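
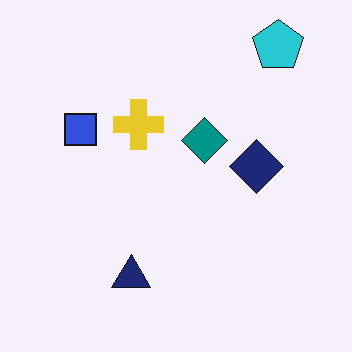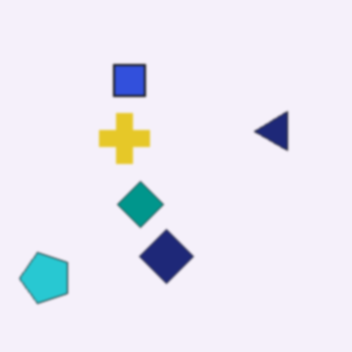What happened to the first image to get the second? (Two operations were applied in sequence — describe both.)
Given a subtle gaussian blur, then transposed (reflected across the top-left ↔ bottom-right diagonal).

Shape edges and outlines are uniformly softened across the whole image. Shapes have swapped their row and column positions — what was in the top-right is now in the bottom-left — a diagonal reflection.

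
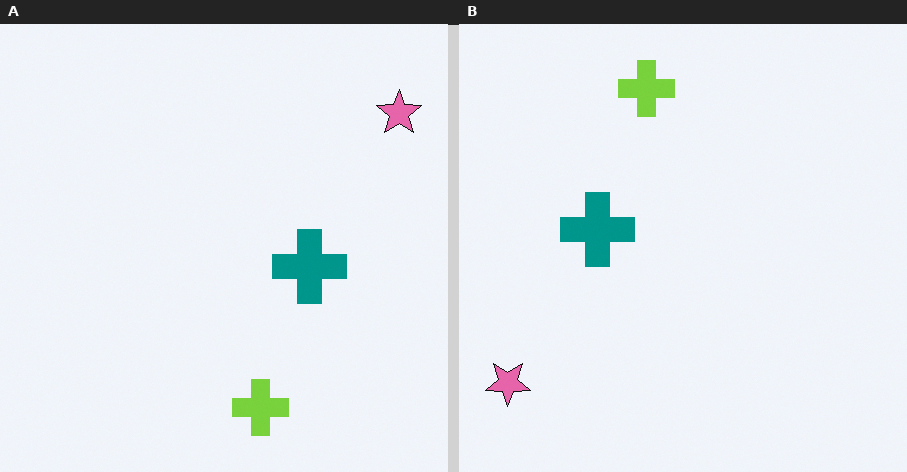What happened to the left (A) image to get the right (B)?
Rotated 180°.

The pink star sits in the top-right of the left (A) image and the bottom-left of the right (B) — consistent with a whole-image 180° rotation.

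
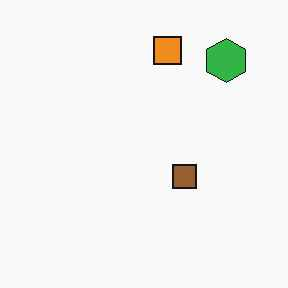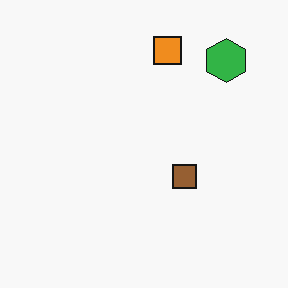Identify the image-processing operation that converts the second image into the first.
The transformation is: given moderate JPEG compression.

Blocky 8×8 compression artifacts appear around shape edges and the flat background shows ringing — characteristic JPEG degradation.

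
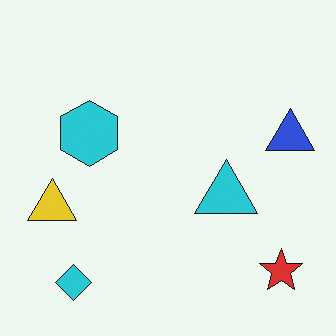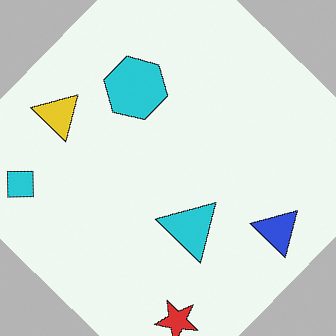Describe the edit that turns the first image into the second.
The transformation is: rotated clockwise by a large amount — several tens of degrees.

Every shape is tilted by the same angle and the image corners show triangular fill wedges — a whole-image rotation by a non-right angle.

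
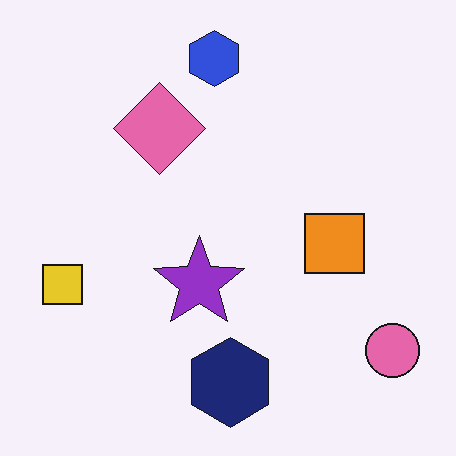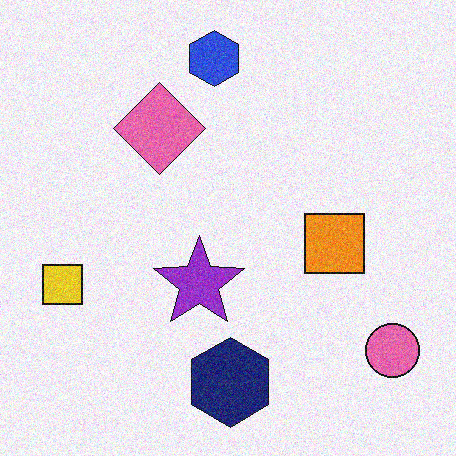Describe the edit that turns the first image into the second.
It was degraded with moderate additive noise.

Random speckle covers the whole image, including the flat background.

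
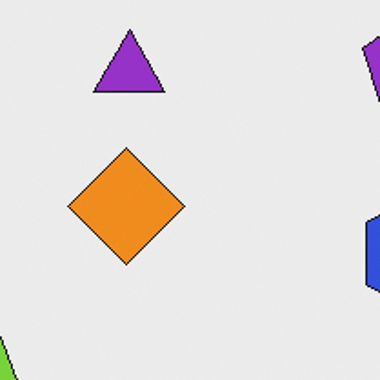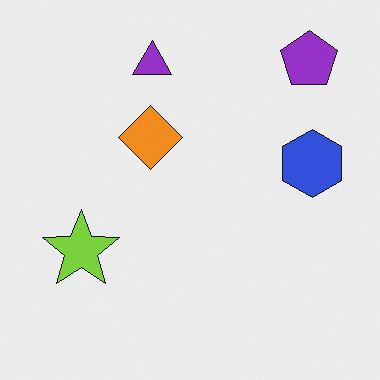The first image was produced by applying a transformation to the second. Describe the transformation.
Cropped to a noticeably smaller region and rescaled.

The visible shapes are larger and the field of view is narrower; shapes near the original edges may be partly or wholly outside the frame — a crop-and-rescale.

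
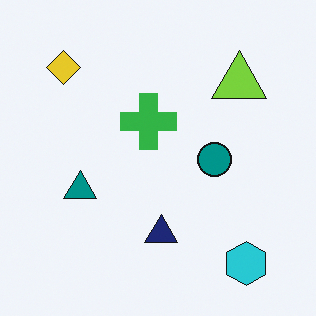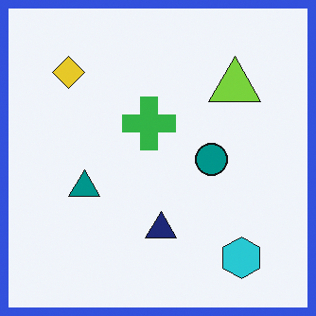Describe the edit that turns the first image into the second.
It was framed with a blue border.

A solid blue frame runs around the edge of the second image, with the content slightly shrunk inside it.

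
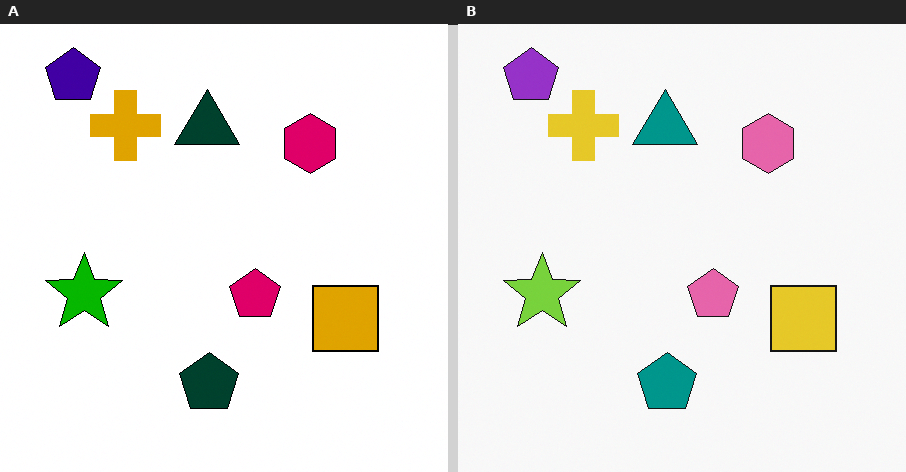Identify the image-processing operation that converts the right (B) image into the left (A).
This is the original image given much higher contrast.

Tones are pushed away from mid-grey across the whole image — a global contrast change.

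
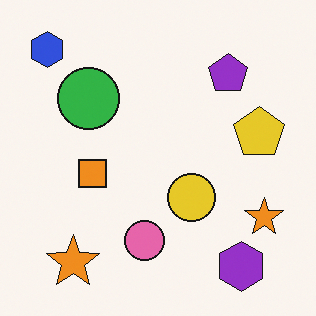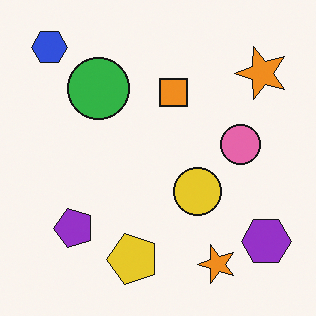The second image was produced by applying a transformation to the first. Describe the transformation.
Transposed (reflected across the top-left ↔ bottom-right diagonal).

Shapes have swapped their row and column positions — what was in the top-right is now in the bottom-left — a diagonal reflection.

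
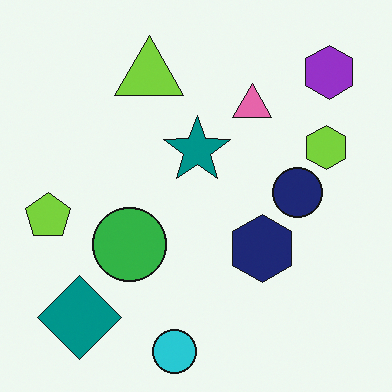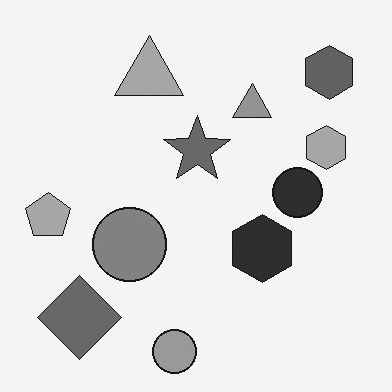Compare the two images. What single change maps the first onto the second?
It was converted to grayscale.

All color is removed — every shape is now a shade of grey.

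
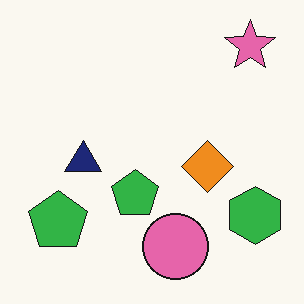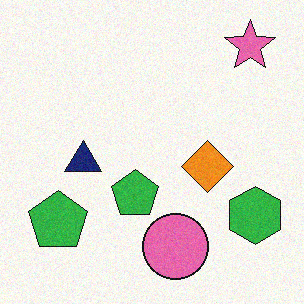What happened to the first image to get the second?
It was degraded with light additive noise.

Random speckle covers the whole image, including the flat background.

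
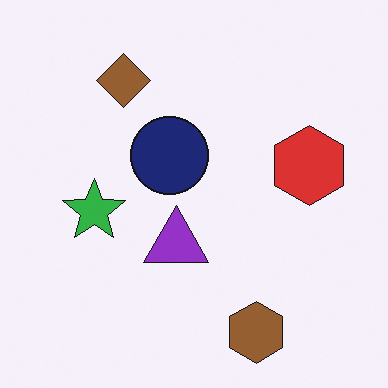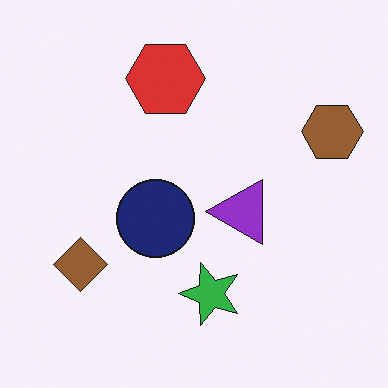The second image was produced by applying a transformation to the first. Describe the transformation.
Rotated 90° counter-clockwise.

The brown hexagon sits in the bottom of the first image and the right of the second — consistent with a whole-image 90° counter-clockwise rotation.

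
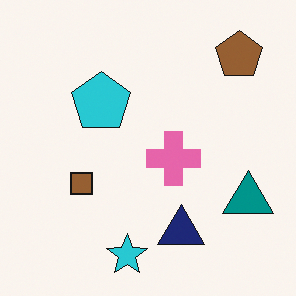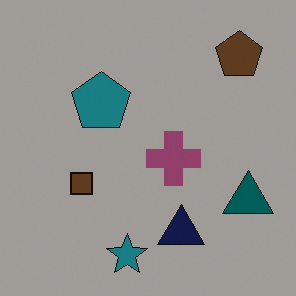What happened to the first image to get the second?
The transformation is: noticeably darkened.

Every pixel — background and shapes alike — is uniformly darkened.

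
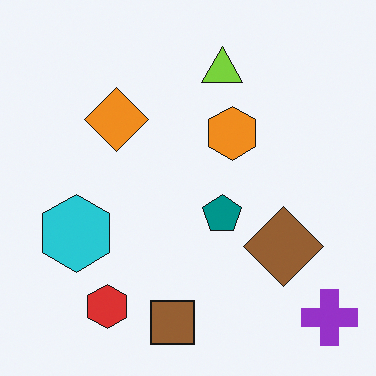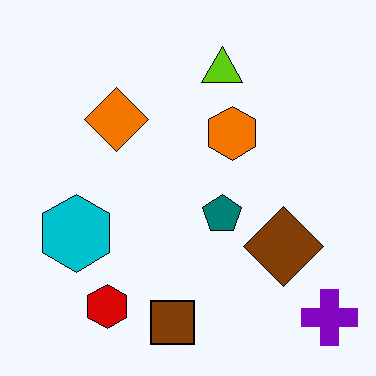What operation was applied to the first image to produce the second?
Given slightly increased contrast.

Tones are pushed away from mid-grey across the whole image — a global contrast change.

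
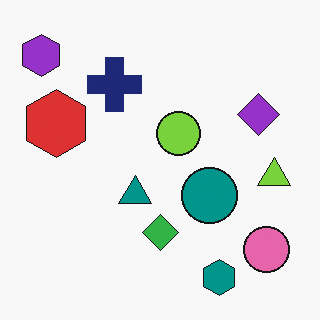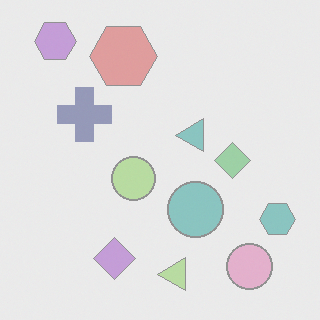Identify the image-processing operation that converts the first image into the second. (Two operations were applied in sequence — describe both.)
The image was transposed (reflected across the top-left ↔ bottom-right diagonal), then given much lower contrast.

Shapes have swapped their row and column positions — what was in the top-right is now in the bottom-left — a diagonal reflection. Tones are pushed toward mid-grey across the whole image — a global contrast change.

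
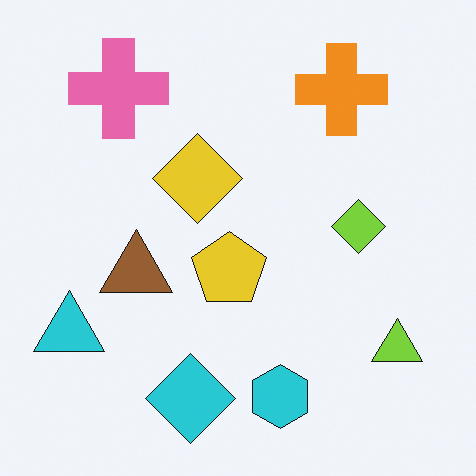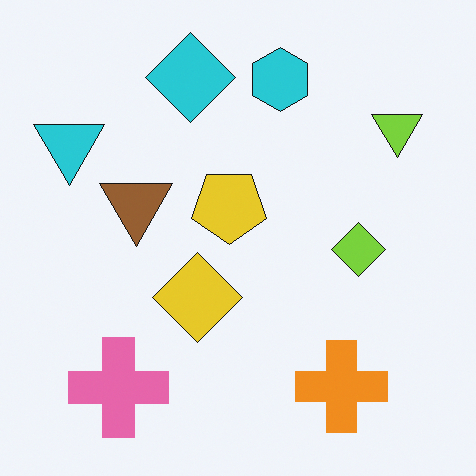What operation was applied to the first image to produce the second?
The image was flipped vertically (top ↔ bottom).

The cyan diamond is in the bottom of the first image and the top of the second — shapes on opposite sides of the horizontal midline have swapped in a mirror flip.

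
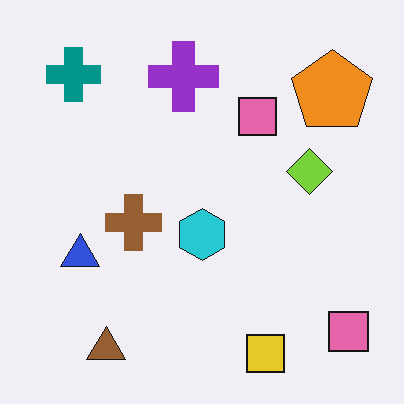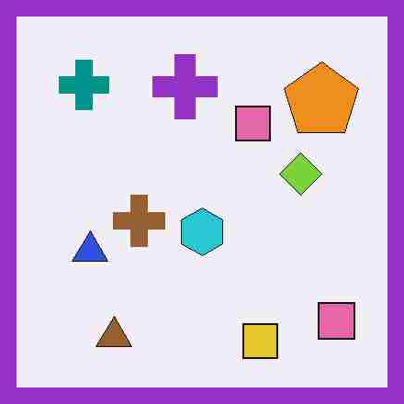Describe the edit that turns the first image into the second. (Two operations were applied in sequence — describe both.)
This is the original image degraded with heavy JPEG compression, then framed with a purple border.

Blocky 8×8 compression artifacts appear around shape edges and the flat background shows ringing — characteristic JPEG degradation. A solid purple frame runs around the edge of the second image, with the content slightly shrunk inside it.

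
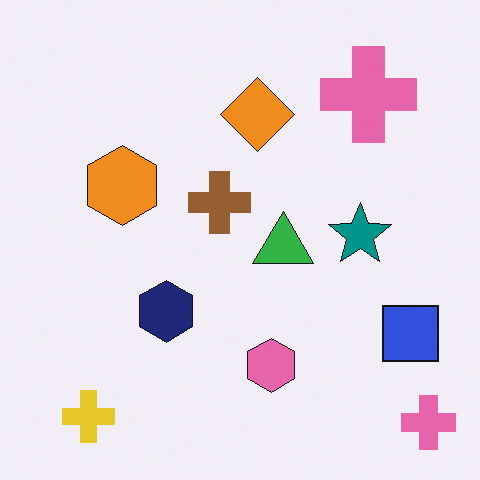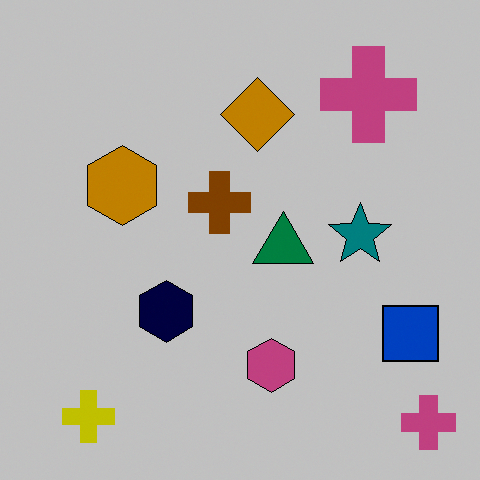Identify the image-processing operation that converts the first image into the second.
The second image is the first heavily posterized to just a handful of flat colors.

Each flat color has snapped to a coarser quantized level — most visibly, the near-white background has dropped to a flat grey.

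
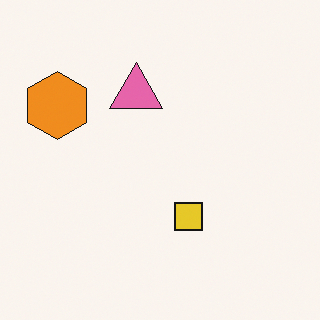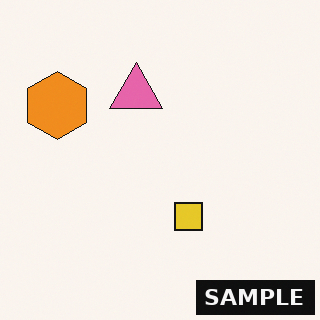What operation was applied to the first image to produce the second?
Watermarked with the text "SAMPLE" in the lower-right corner.

A dark label reading "SAMPLE" appears in the lower-right corner.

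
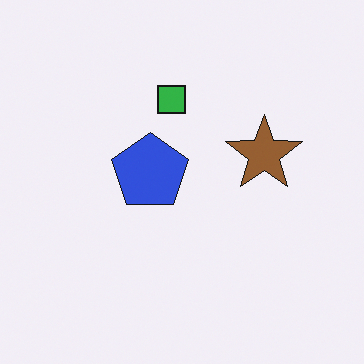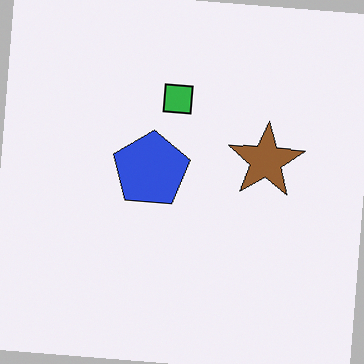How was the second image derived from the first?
The transformation is: rotated clockwise by a slight angle.

Every shape is tilted by the same angle and the image corners show triangular fill wedges — a whole-image rotation by a non-right angle.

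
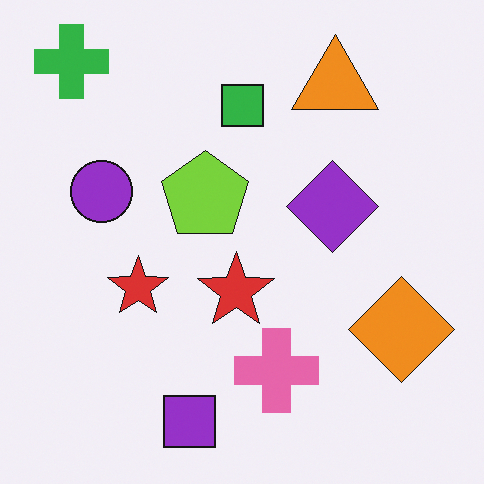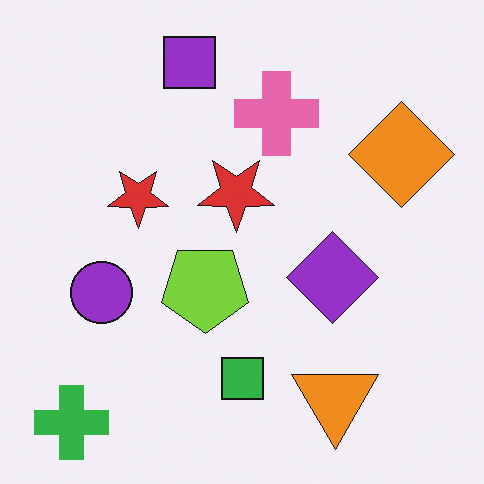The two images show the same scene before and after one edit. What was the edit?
The image was flipped vertically (top ↔ bottom).

The green cross is in the top-left of the first image and the bottom-left of the second — shapes on opposite sides of the horizontal midline have swapped in a mirror flip.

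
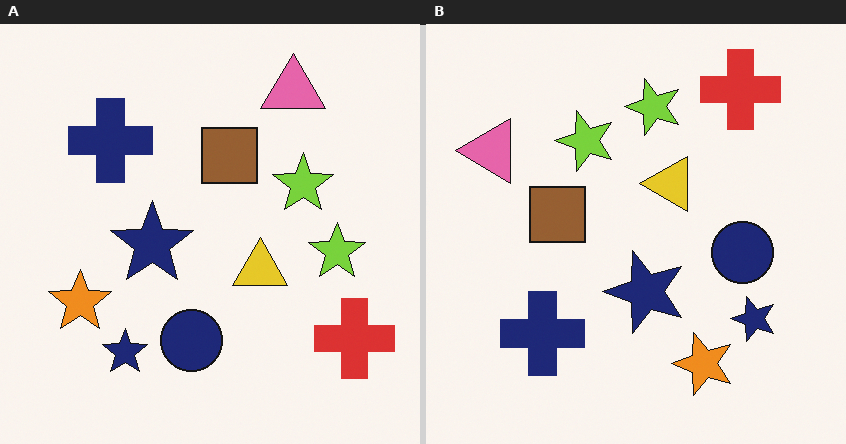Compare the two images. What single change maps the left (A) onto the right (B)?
This is the original image rotated 90° counter-clockwise.

The red cross sits in the bottom-right of the left (A) image and the top-right of the right (B) — consistent with a whole-image 90° counter-clockwise rotation.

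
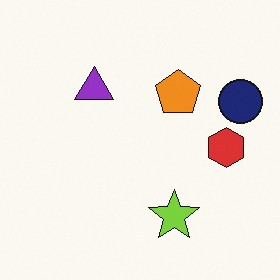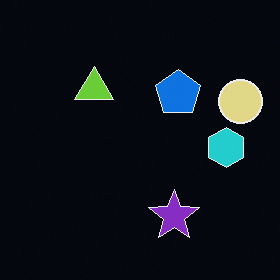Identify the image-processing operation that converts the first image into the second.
The transformation is: color-inverted (negative).

The light background has become dark and every shape's color is its complement — a photographic negative.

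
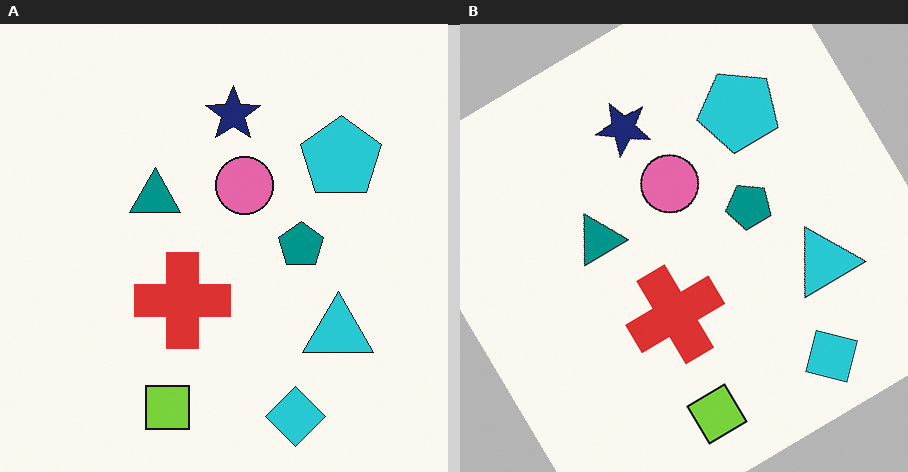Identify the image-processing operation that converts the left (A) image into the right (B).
This is the original image rotated counter-clockwise by a large amount — several tens of degrees.

Every shape is tilted by the same angle and the image corners show triangular fill wedges — a whole-image rotation by a non-right angle.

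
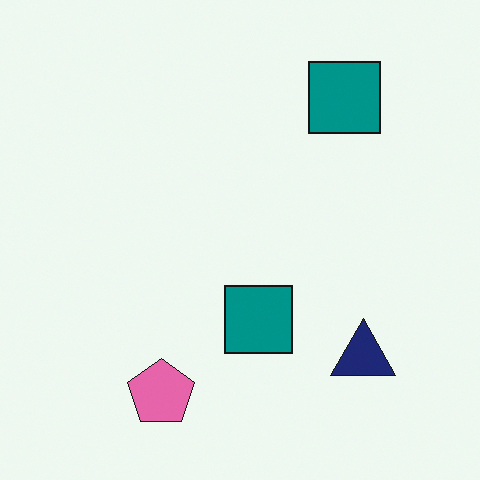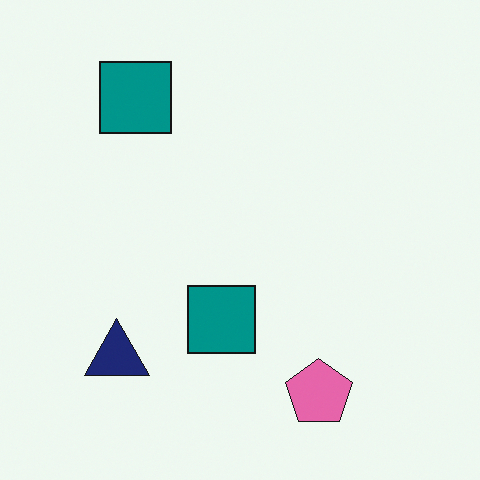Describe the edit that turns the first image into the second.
This is the original image flipped horizontally (left ↔ right).

The navy triangle is in the bottom-right of the first image and the bottom-left of the second — shapes on opposite sides of the vertical midline have swapped in a mirror flip.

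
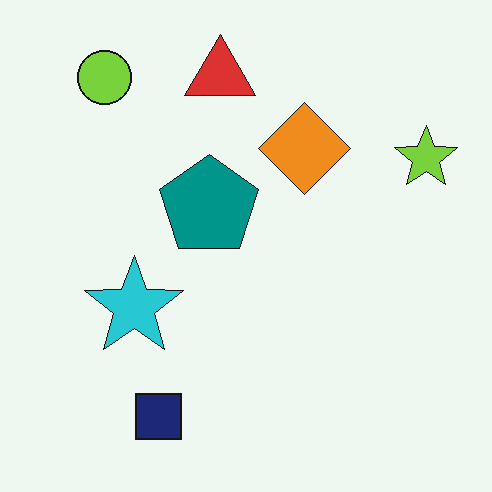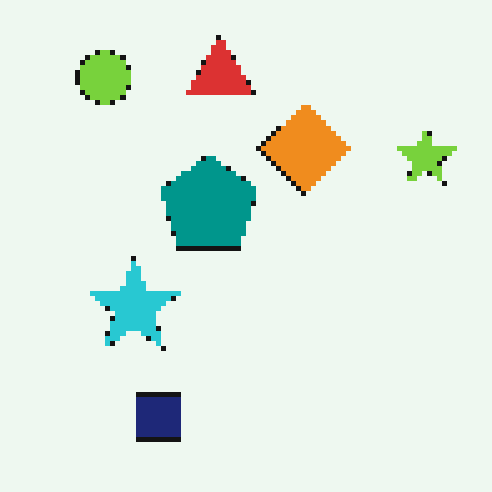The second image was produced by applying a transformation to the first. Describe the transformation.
The transformation is: lightly pixelated (a mild mosaic effect).

Shapes are reduced to large square blocks; fine edges and outlines are lost — a downscale-then-upscale (mosaic) effect.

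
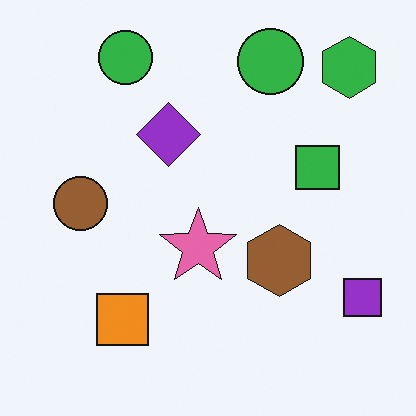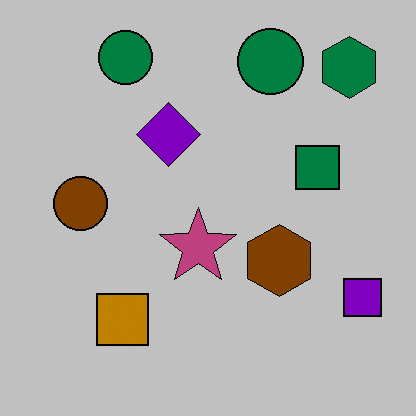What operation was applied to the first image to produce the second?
The transformation is: aggressively posterized.

Each flat color has snapped to a coarser quantized level — most visibly, the near-white background has dropped to a flat grey.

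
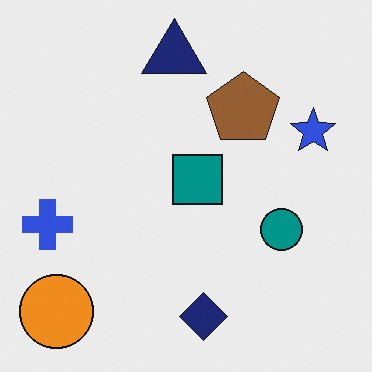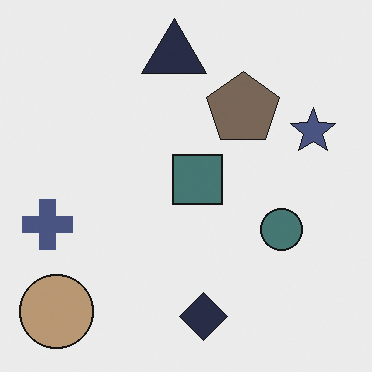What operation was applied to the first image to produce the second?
Made much more muted (saturation change).

All colors are more muted and greyish — a global saturation change.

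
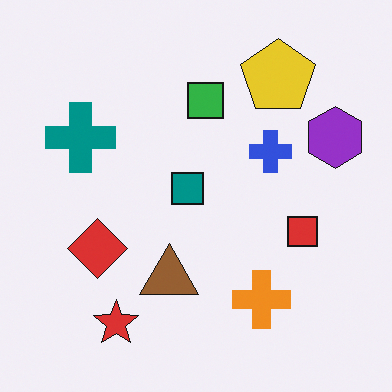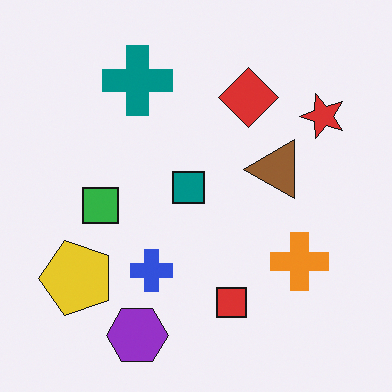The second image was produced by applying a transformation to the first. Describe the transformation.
The second image is the first transposed (reflected across the top-left ↔ bottom-right diagonal).

Shapes have swapped their row and column positions — what was in the top-right is now in the bottom-left — a diagonal reflection.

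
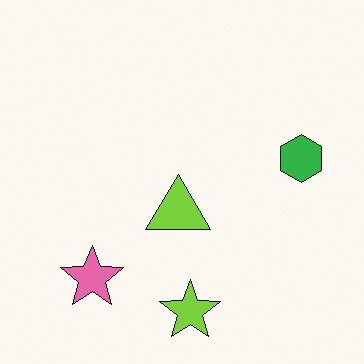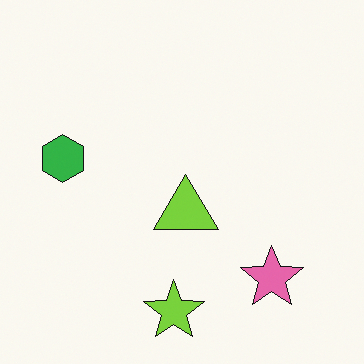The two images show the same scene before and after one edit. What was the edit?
Flipped horizontally (left ↔ right).

The green hexagon is in the right of the first image and the left of the second — shapes on opposite sides of the vertical midline have swapped in a mirror flip.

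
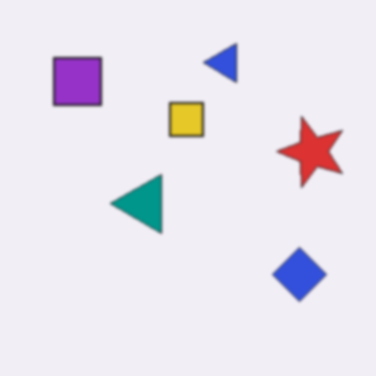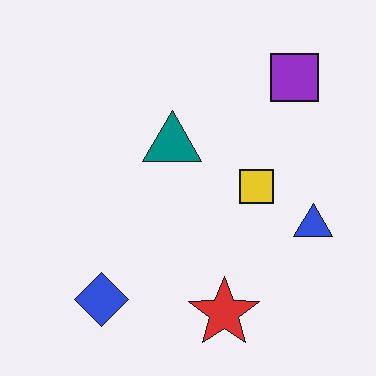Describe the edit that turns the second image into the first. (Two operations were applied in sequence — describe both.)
The image was rotated 90° counter-clockwise, then lightly blurred.

The purple square sits in the top-right of the second image and the top-left of the first — consistent with a whole-image 90° counter-clockwise rotation. Shape edges and outlines are uniformly softened across the whole image.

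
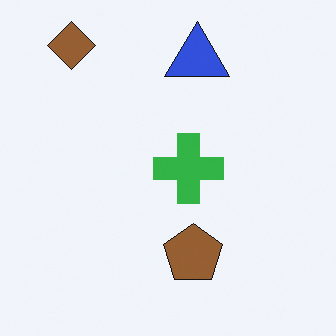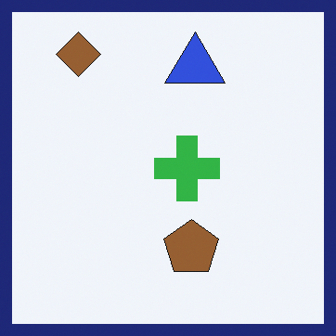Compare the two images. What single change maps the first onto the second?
The second image is the first framed with a navy border.

A solid navy frame runs around the edge of the second image, with the content slightly shrunk inside it.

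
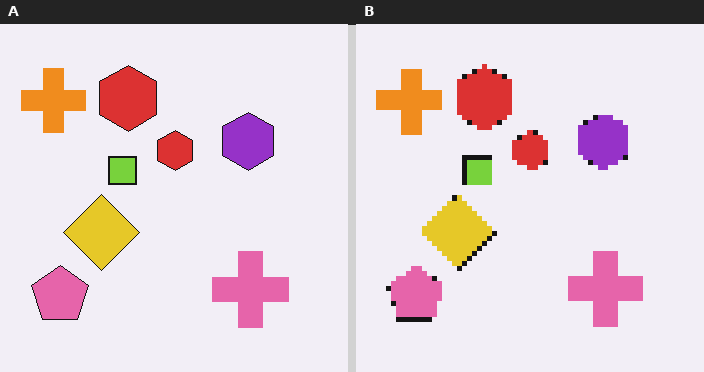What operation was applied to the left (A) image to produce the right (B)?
The image was lightly pixelated (a mild mosaic effect).

Shapes are reduced to large square blocks; fine edges and outlines are lost — a downscale-then-upscale (mosaic) effect.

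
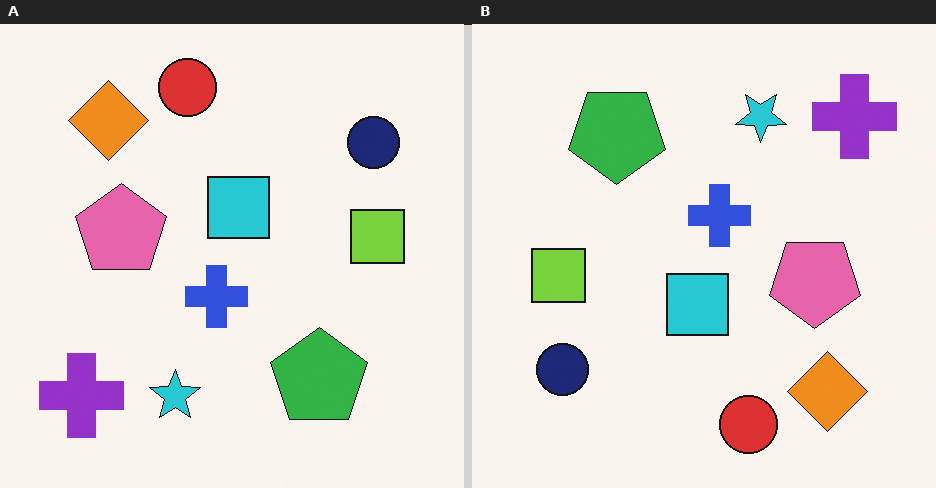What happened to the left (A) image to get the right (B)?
Rotated 180°.

The purple cross sits in the bottom-left of the left (A) image and the top-right of the right (B) — consistent with a whole-image 180° rotation.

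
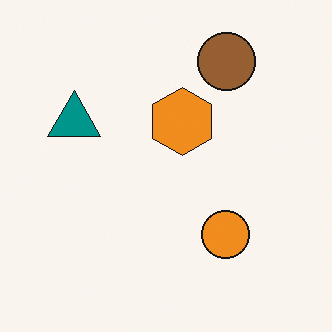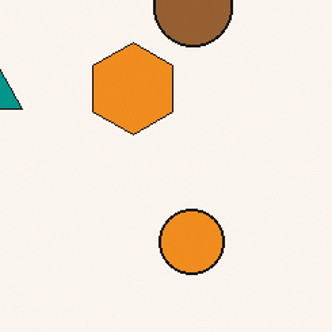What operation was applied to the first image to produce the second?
Cropped slightly and scaled back up.

The visible shapes are larger and the field of view is narrower; shapes near the original edges may be partly or wholly outside the frame — a crop-and-rescale.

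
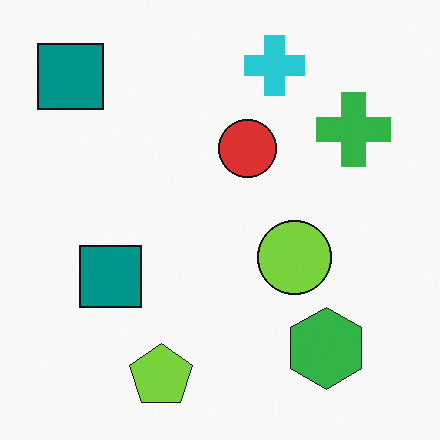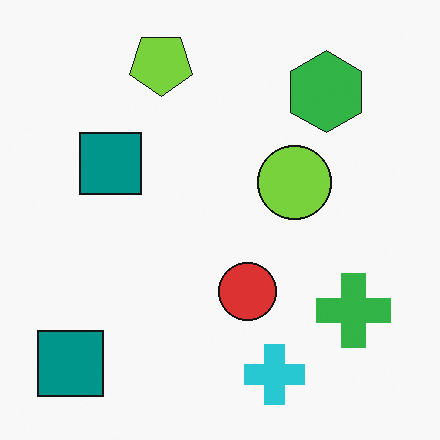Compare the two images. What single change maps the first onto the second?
It was flipped vertically (top ↔ bottom).

The lime pentagon is in the bottom of the first image and the top of the second — shapes on opposite sides of the horizontal midline have swapped in a mirror flip.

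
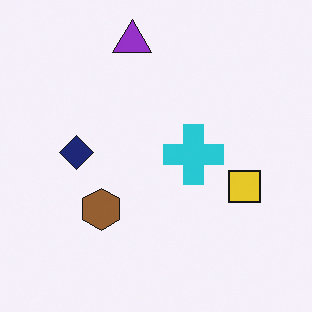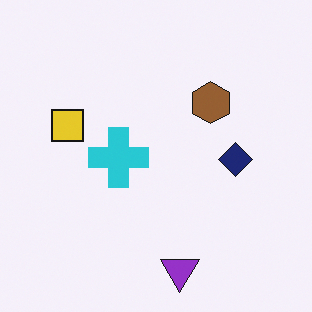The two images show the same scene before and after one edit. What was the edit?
This is the original image rotated 180°.

The purple triangle sits in the top of the first image and the bottom of the second — consistent with a whole-image 180° rotation.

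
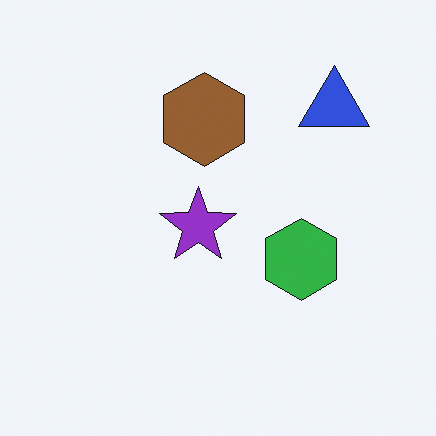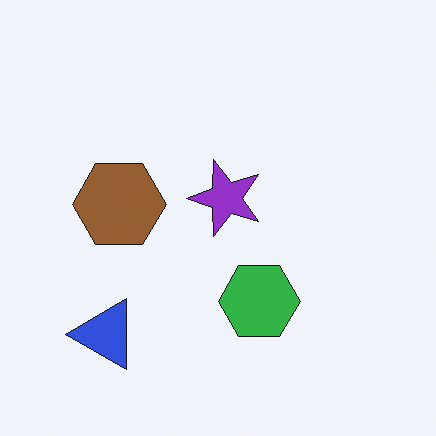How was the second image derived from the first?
Transposed (reflected across the top-left ↔ bottom-right diagonal).

Shapes have swapped their row and column positions — what was in the top-right is now in the bottom-left — a diagonal reflection.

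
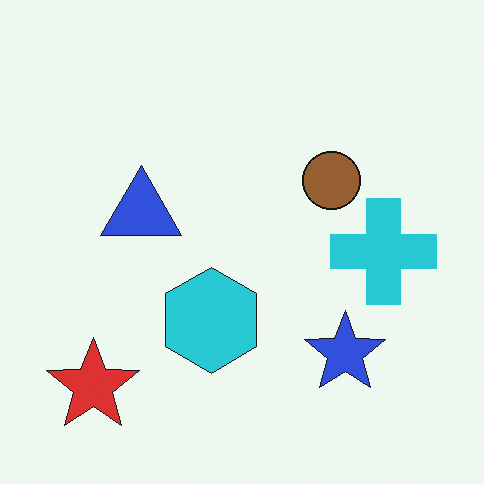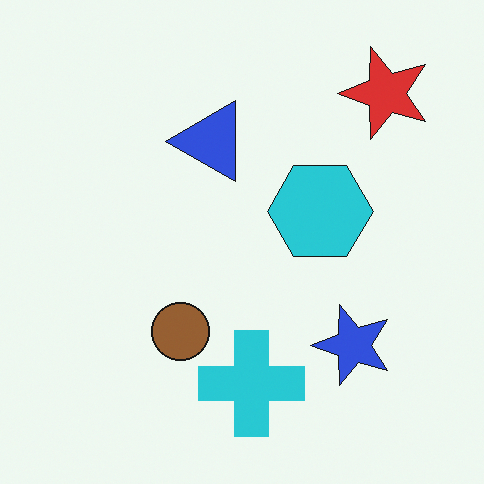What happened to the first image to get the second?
Transposed (reflected across the top-left ↔ bottom-right diagonal).

Shapes have swapped their row and column positions — what was in the top-right is now in the bottom-left — a diagonal reflection.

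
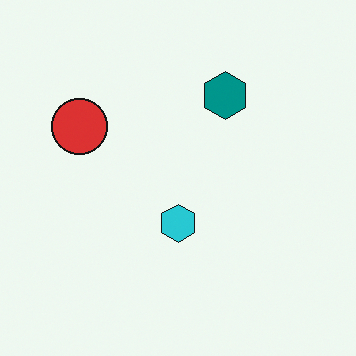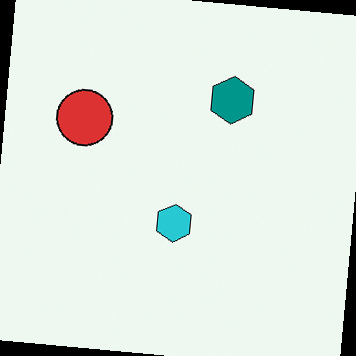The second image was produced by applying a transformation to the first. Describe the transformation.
The image was rotated clockwise by a slight angle.

Every shape is tilted by the same angle and the image corners show triangular fill wedges — a whole-image rotation by a non-right angle.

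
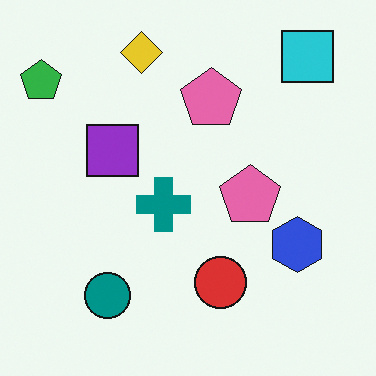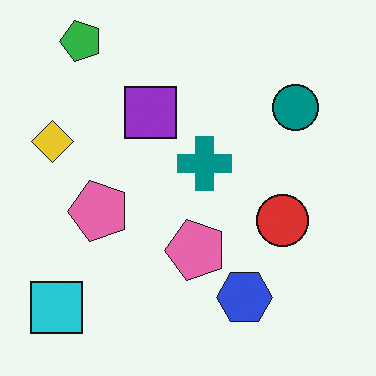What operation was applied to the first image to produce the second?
The second image is the first transposed (reflected across the top-left ↔ bottom-right diagonal).

Shapes have swapped their row and column positions — what was in the top-right is now in the bottom-left — a diagonal reflection.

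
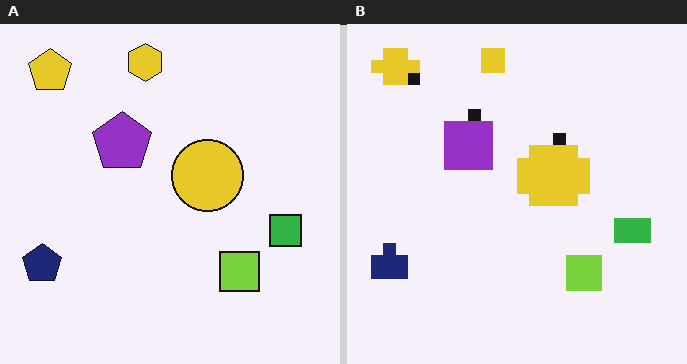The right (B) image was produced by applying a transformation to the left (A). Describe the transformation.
The right (B) image is the left (A) coarsely pixelated.

Shapes are reduced to large square blocks; fine edges and outlines are lost — a downscale-then-upscale (mosaic) effect.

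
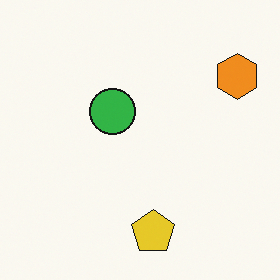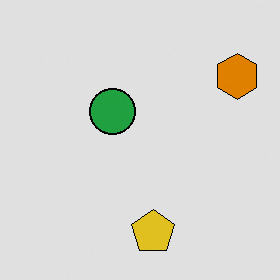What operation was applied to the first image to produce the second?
This is the original image posterized to a reduced palette.

Each flat color has snapped to a coarser quantized level — most visibly, the near-white background has dropped to a flat grey.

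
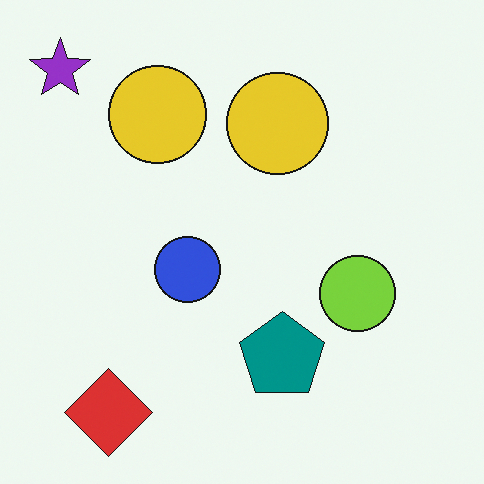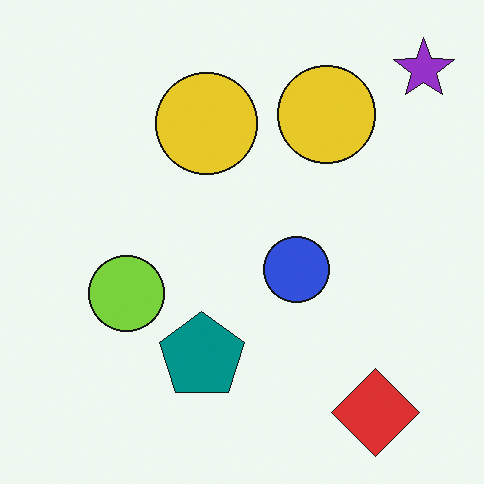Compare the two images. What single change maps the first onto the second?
It was flipped horizontally (left ↔ right).

The purple star is in the top-left of the first image and the top-right of the second — shapes on opposite sides of the vertical midline have swapped in a mirror flip.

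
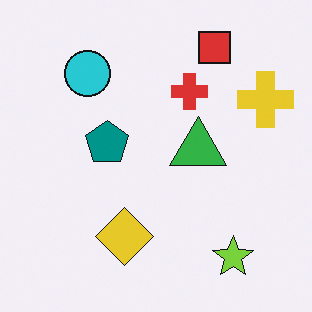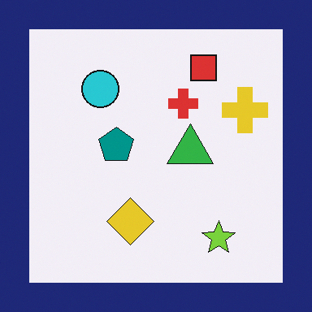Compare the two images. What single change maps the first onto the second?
The image was framed with a navy border.

A solid navy frame runs around the edge of the second image, with the content slightly shrunk inside it.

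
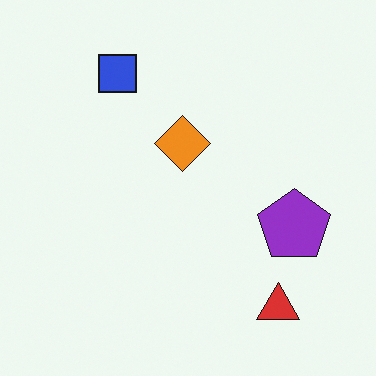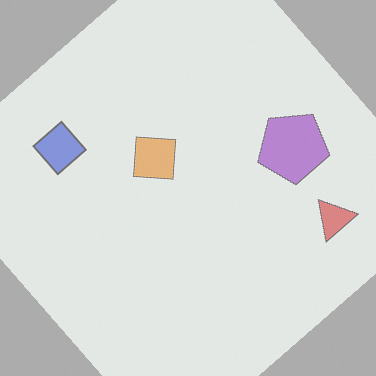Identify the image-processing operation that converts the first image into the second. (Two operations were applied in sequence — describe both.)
The transformation is: rotated counter-clockwise by a large amount — several tens of degrees, then given much lower contrast.

Every shape is tilted by the same angle and the image corners show triangular fill wedges — a whole-image rotation by a non-right angle. Tones are pushed toward mid-grey across the whole image — a global contrast change.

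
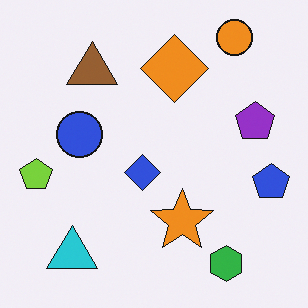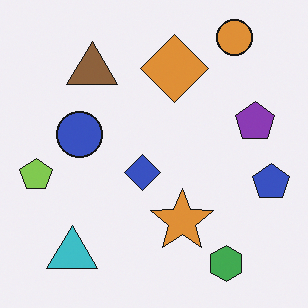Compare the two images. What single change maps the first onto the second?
The second image is the first slightly desaturated.

All colors are more muted and greyish — a global saturation change.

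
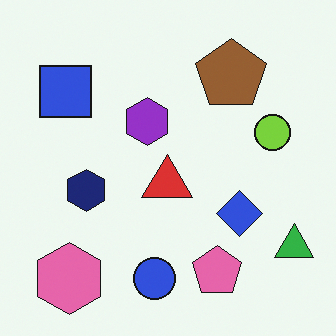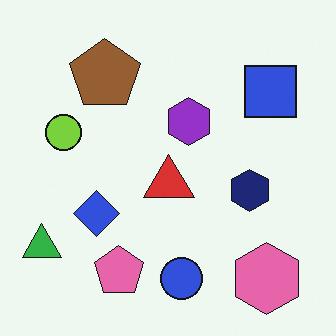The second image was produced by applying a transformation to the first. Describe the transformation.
The image was flipped horizontally (left ↔ right).

The green triangle is in the bottom-right of the first image and the bottom-left of the second — shapes on opposite sides of the vertical midline have swapped in a mirror flip.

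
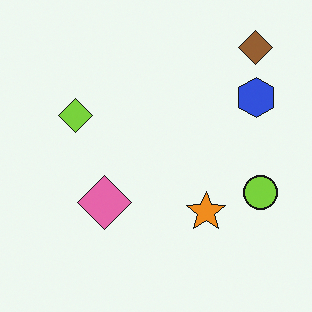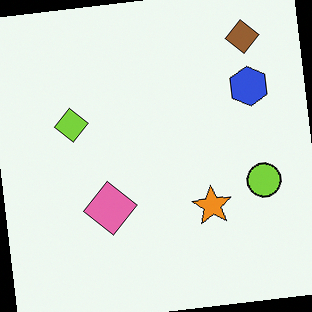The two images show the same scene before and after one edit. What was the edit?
The transformation is: rotated counter-clockwise by a small amount.

Every shape is tilted by the same angle and the image corners show triangular fill wedges — a whole-image rotation by a non-right angle.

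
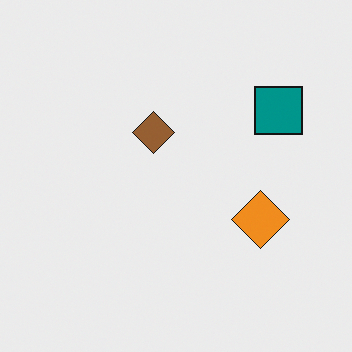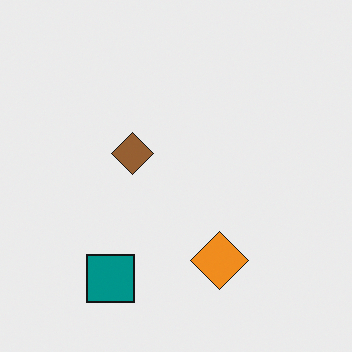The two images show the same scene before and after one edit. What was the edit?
Transposed (reflected across the top-left ↔ bottom-right diagonal).

Shapes have swapped their row and column positions — what was in the top-right is now in the bottom-left — a diagonal reflection.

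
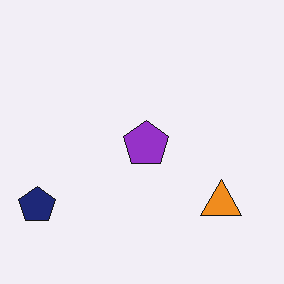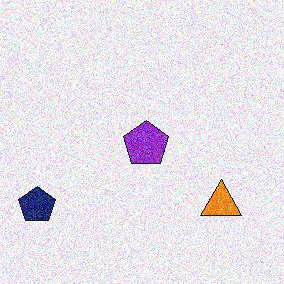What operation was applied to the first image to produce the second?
Degraded with visible gaussian noise.

Random speckle covers the whole image, including the flat background.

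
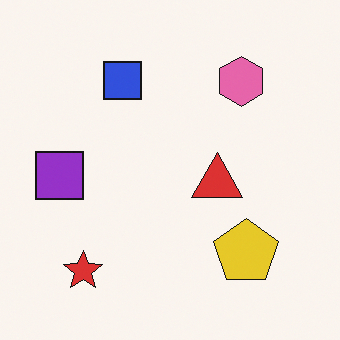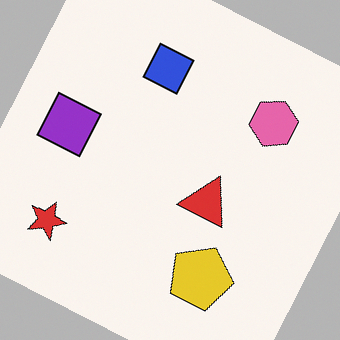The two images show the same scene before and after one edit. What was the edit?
This is the original image rotated clockwise by a clearly visible amount.

Every shape is tilted by the same angle and the image corners show triangular fill wedges — a whole-image rotation by a non-right angle.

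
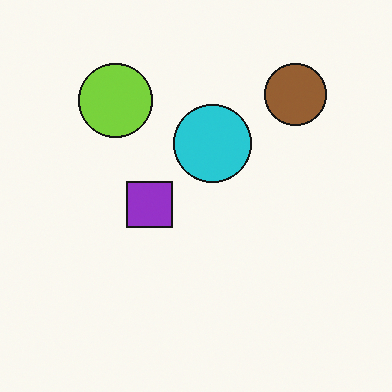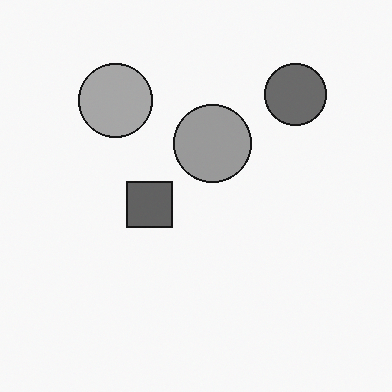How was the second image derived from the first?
The image was converted to grayscale.

All color is removed — every shape is now a shade of grey.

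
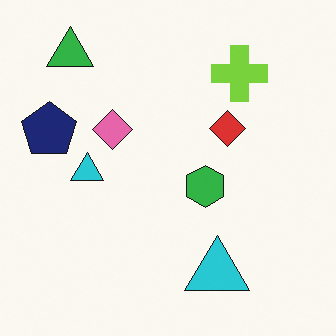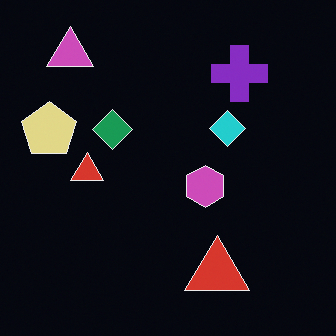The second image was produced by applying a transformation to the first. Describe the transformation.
Color-inverted (negative).

The light background has become dark and every shape's color is its complement — a photographic negative.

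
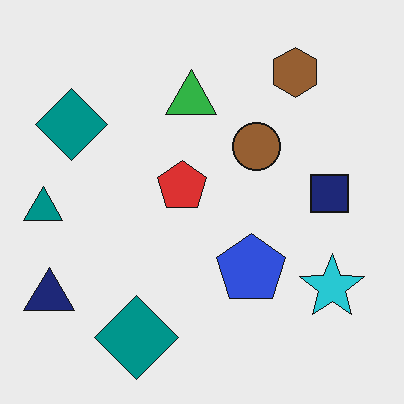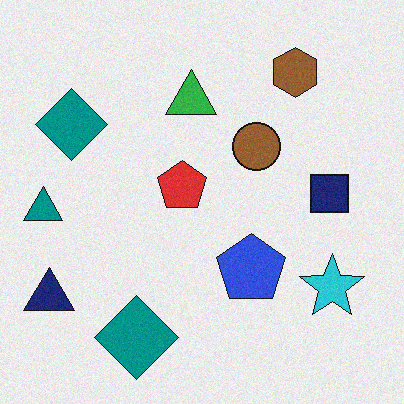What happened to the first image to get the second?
This is the original image degraded with subtle gaussian noise.

Random speckle covers the whole image, including the flat background.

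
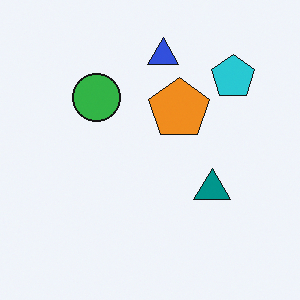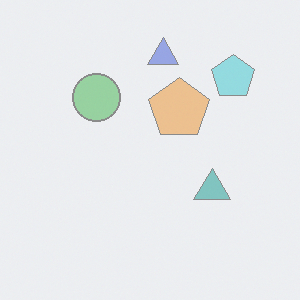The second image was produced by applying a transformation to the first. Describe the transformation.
Given much lower contrast.

Tones are pushed toward mid-grey across the whole image — a global contrast change.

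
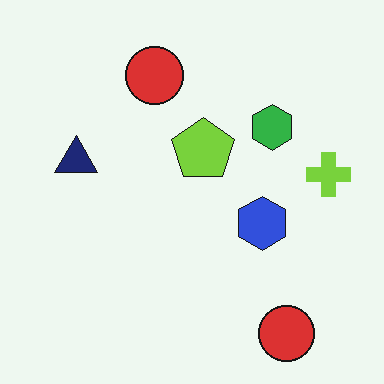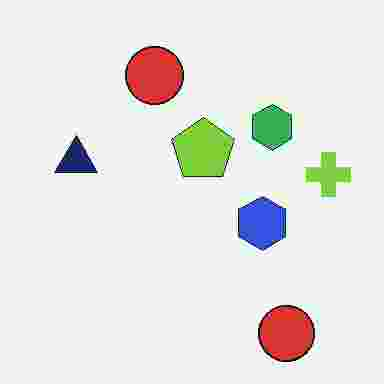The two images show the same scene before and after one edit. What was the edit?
The transformation is: degraded with heavy JPEG compression.

Blocky 8×8 compression artifacts appear around shape edges and the flat background shows ringing — characteristic JPEG degradation.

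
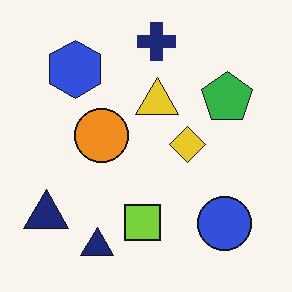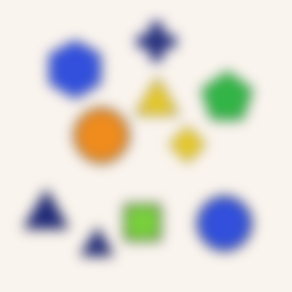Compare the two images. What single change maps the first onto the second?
This is the original image strongly gaussian-blurred.

Shape edges and outlines are uniformly softened across the whole image.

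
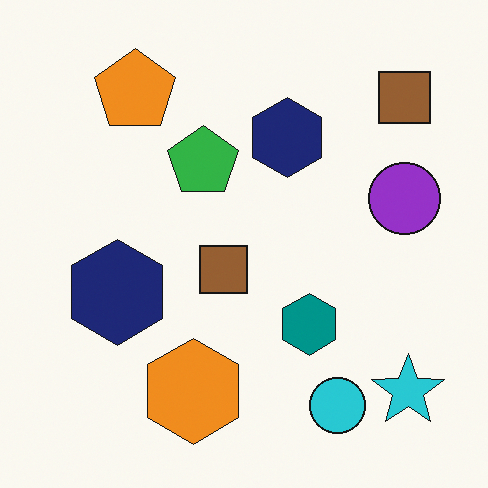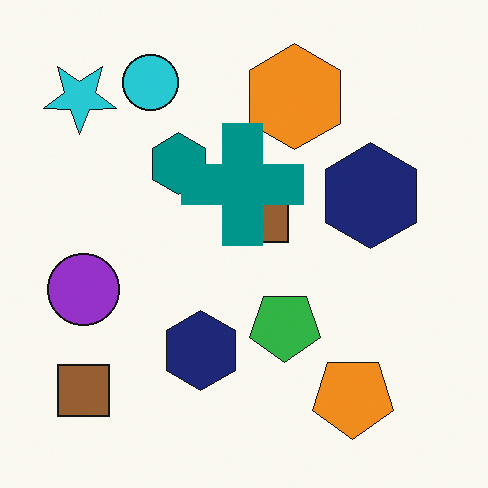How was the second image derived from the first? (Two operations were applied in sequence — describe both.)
The image was rotated 180°, then overlaid with an additional teal cross.

The cyan star sits in the bottom-right of the first image and the top-left of the second — consistent with a whole-image 180° rotation. A teal cross appears in the second image that is absent from the first.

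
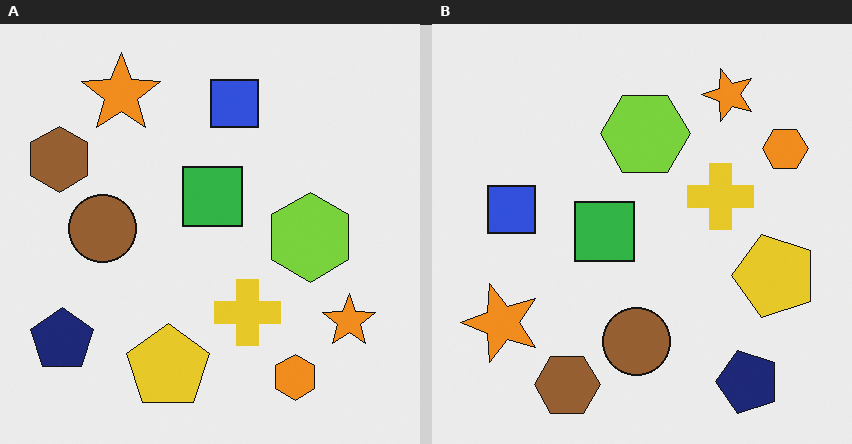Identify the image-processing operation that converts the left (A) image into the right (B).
The transformation is: rotated 90° counter-clockwise.

The navy pentagon sits in the bottom-left of the left (A) image and the bottom-right of the right (B) — consistent with a whole-image 90° counter-clockwise rotation.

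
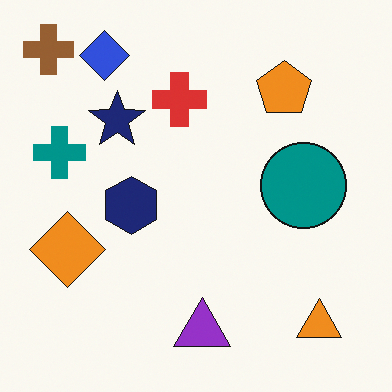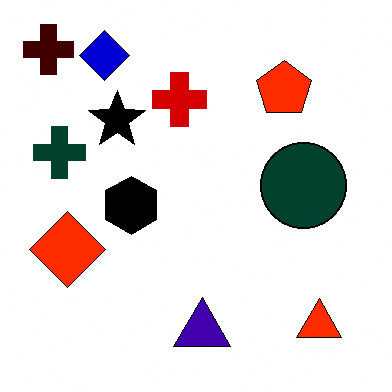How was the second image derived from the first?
The transformation is: given much higher contrast.

Tones are pushed away from mid-grey across the whole image — a global contrast change.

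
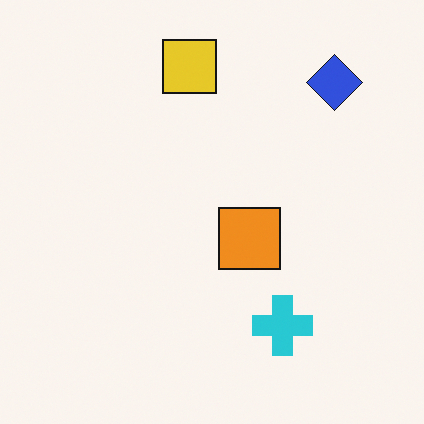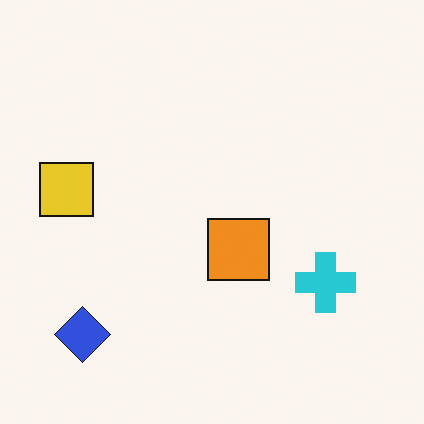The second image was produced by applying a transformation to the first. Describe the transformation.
It was transposed (reflected across the top-left ↔ bottom-right diagonal).

Shapes have swapped their row and column positions — what was in the top-right is now in the bottom-left — a diagonal reflection.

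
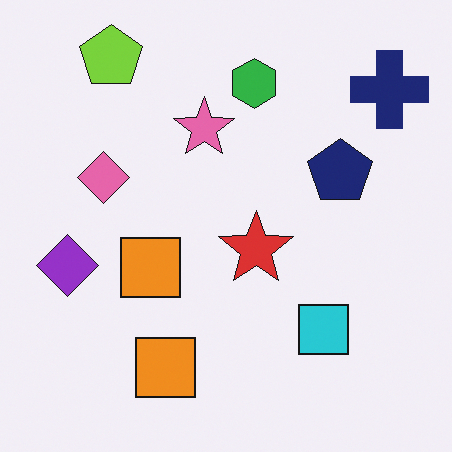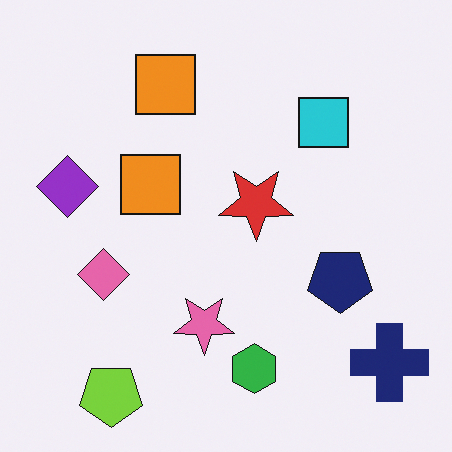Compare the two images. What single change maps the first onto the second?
This is the original image flipped vertically (top ↔ bottom).

The lime pentagon is in the top-left of the first image and the bottom-left of the second — shapes on opposite sides of the horizontal midline have swapped in a mirror flip.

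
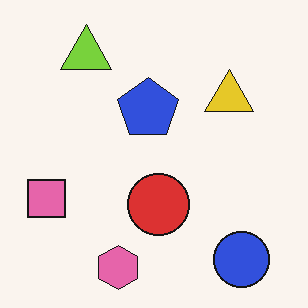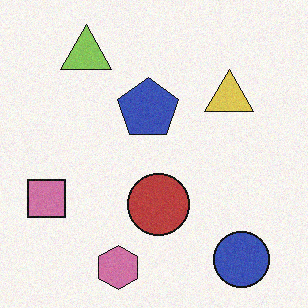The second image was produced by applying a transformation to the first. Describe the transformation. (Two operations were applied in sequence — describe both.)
The transformation is: degraded with light additive noise, then slightly desaturated.

Random speckle covers the whole image, including the flat background. All colors are more muted and greyish — a global saturation change.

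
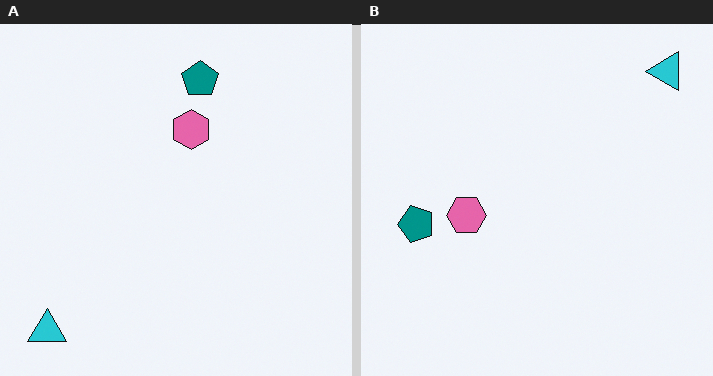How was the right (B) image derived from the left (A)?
The transformation is: transposed (reflected across the top-left ↔ bottom-right diagonal).

Shapes have swapped their row and column positions — what was in the top-right is now in the bottom-left — a diagonal reflection.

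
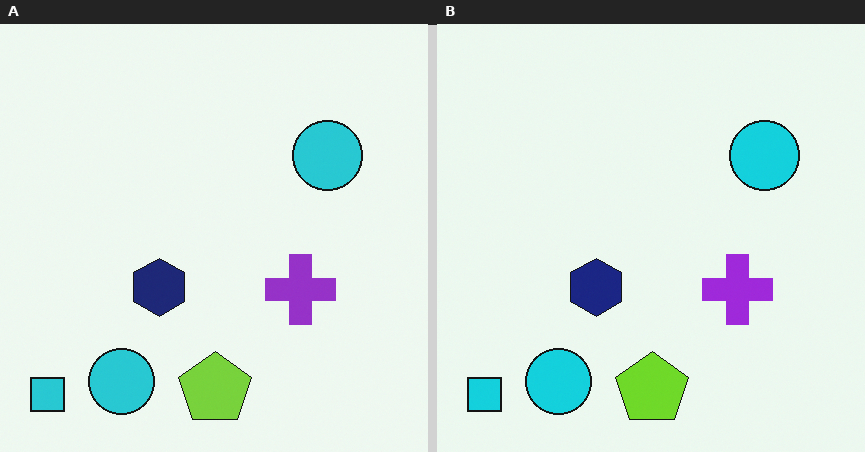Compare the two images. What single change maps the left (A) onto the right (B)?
Slightly oversaturated.

All colors are more vivid — a global saturation change.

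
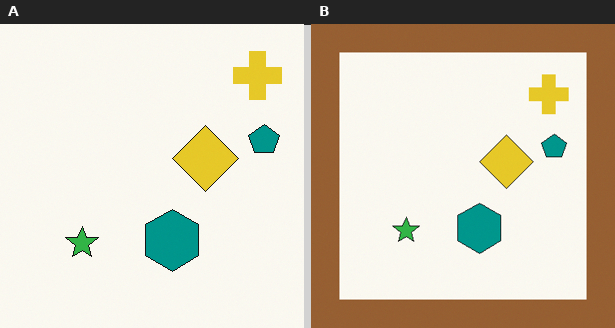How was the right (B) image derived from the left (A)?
Framed with a brown border.

A solid brown frame runs around the edge of the right (B) image, with the content slightly shrunk inside it.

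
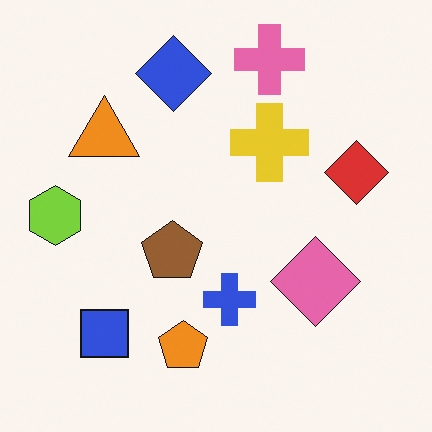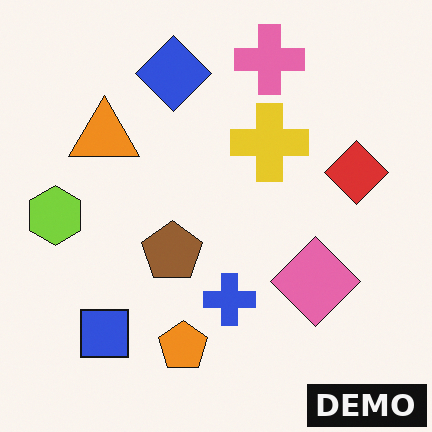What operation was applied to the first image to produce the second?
Watermarked with the text "DEMO" in the lower-right corner.

A dark label reading "DEMO" appears in the lower-right corner.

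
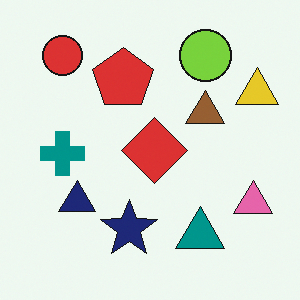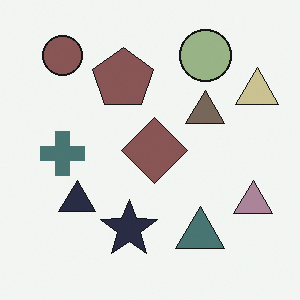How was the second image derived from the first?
The transformation is: made much more muted (saturation change).

All colors are more muted and greyish — a global saturation change.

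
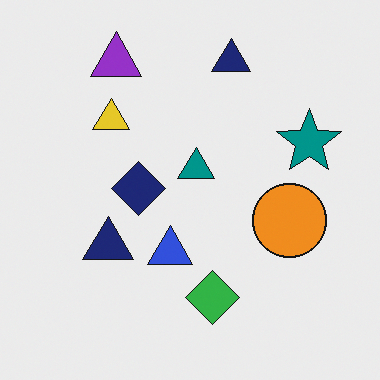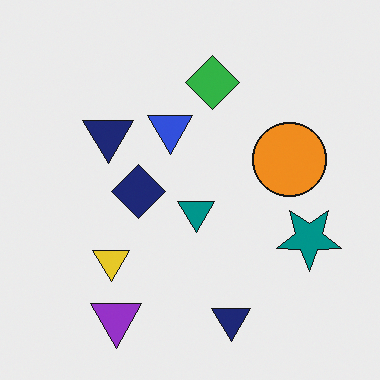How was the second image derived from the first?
The image was flipped vertically (top ↔ bottom).

The purple triangle is in the top-left of the first image and the bottom-left of the second — shapes on opposite sides of the horizontal midline have swapped in a mirror flip.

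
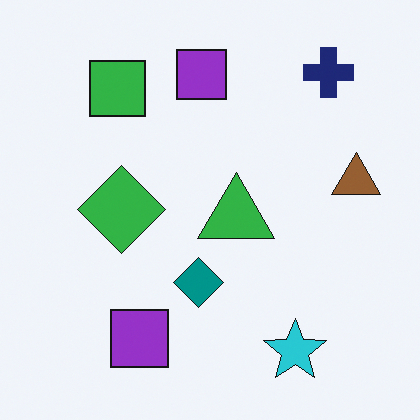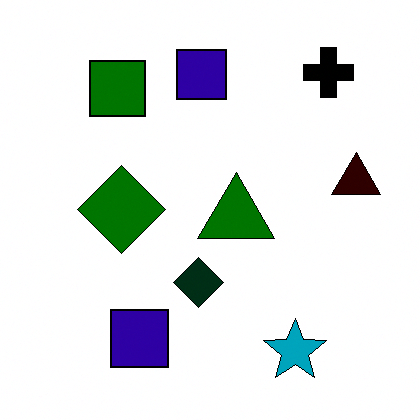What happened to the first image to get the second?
The transformation is: boosted in contrast.

Tones are pushed away from mid-grey across the whole image — a global contrast change.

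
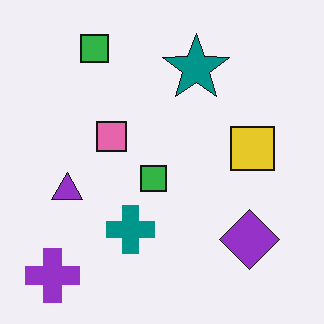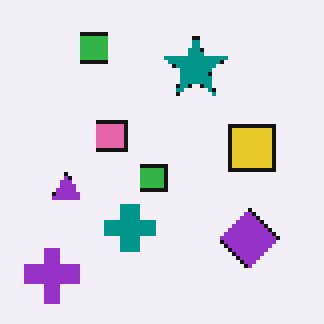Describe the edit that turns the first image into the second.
The transformation is: mildly pixelated.

Shapes are reduced to large square blocks; fine edges and outlines are lost — a downscale-then-upscale (mosaic) effect.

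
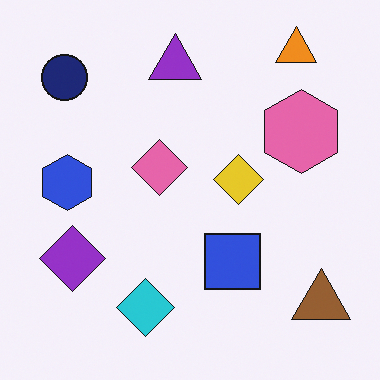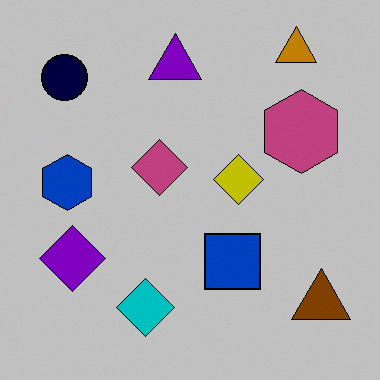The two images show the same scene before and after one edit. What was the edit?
The second image is the first aggressively posterized.

Each flat color has snapped to a coarser quantized level — most visibly, the near-white background has dropped to a flat grey.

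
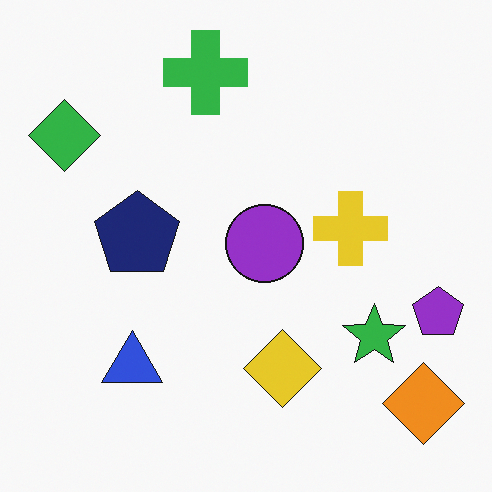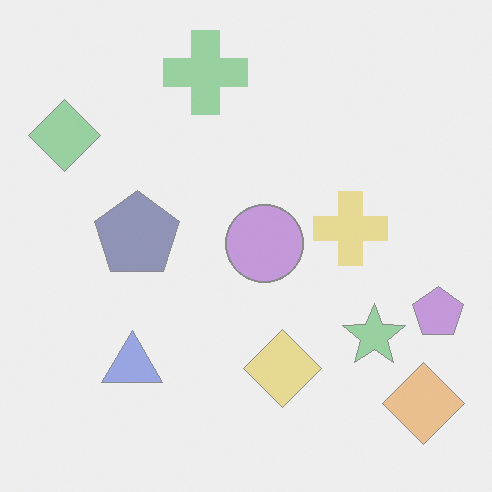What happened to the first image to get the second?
This is the original image washed out (contrast reduced).

Tones are pushed toward mid-grey across the whole image — a global contrast change.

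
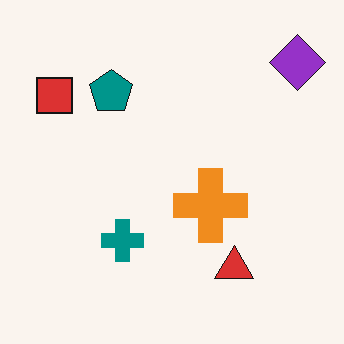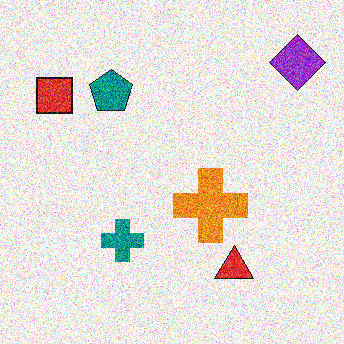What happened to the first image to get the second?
The image was degraded with strong gaussian noise.

Random speckle covers the whole image, including the flat background.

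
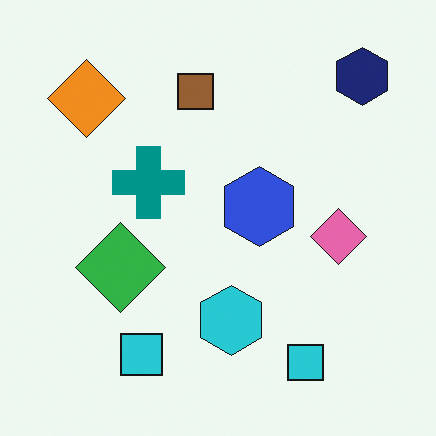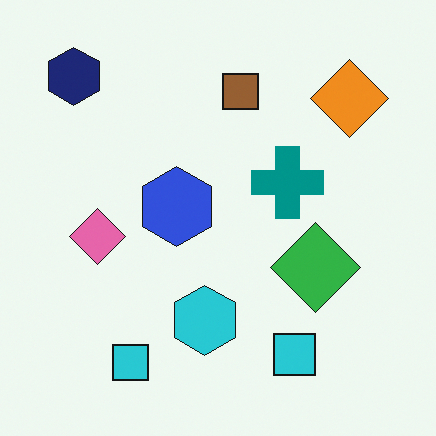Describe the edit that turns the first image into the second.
This is the original image flipped horizontally (left ↔ right).

The navy hexagon is in the top-right of the first image and the top-left of the second — shapes on opposite sides of the vertical midline have swapped in a mirror flip.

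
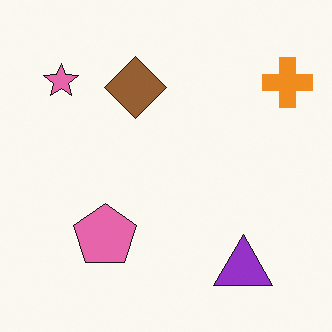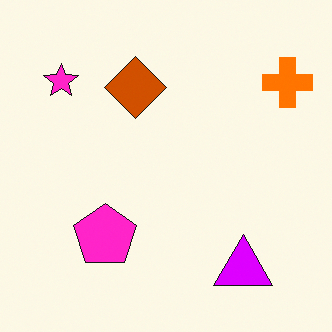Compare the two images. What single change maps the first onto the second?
Made much more vivid (saturation change).

All colors are more vivid — a global saturation change.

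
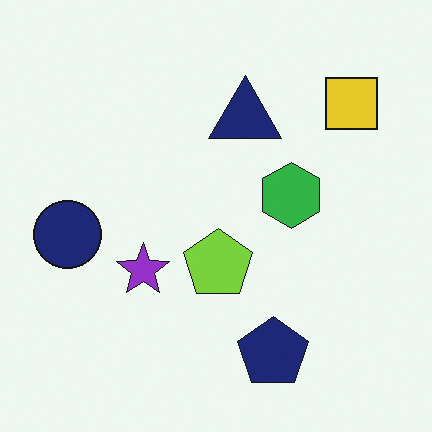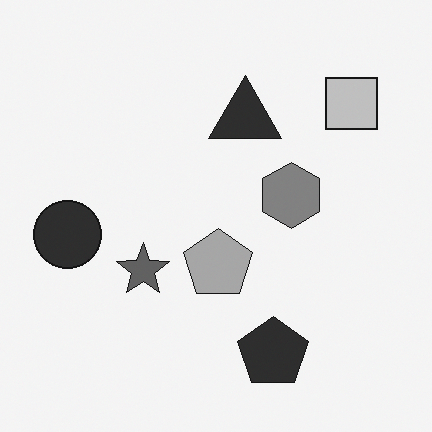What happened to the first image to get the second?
This is the original image converted to grayscale.

All color is removed — every shape is now a shade of grey.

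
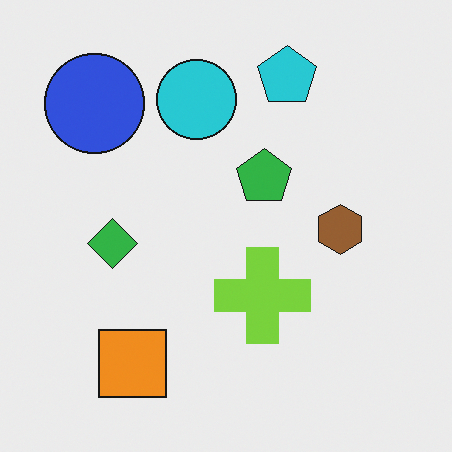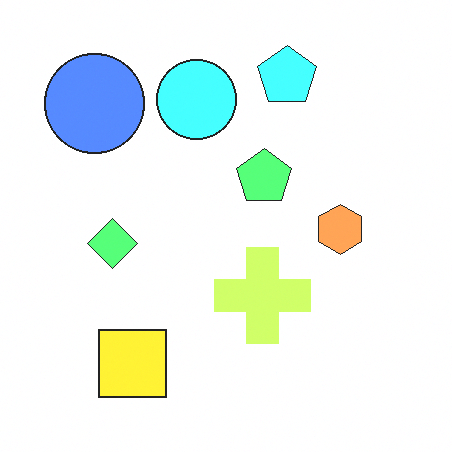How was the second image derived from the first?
The transformation is: noticeably brightened.

Every pixel — background and shapes alike — is uniformly brightened.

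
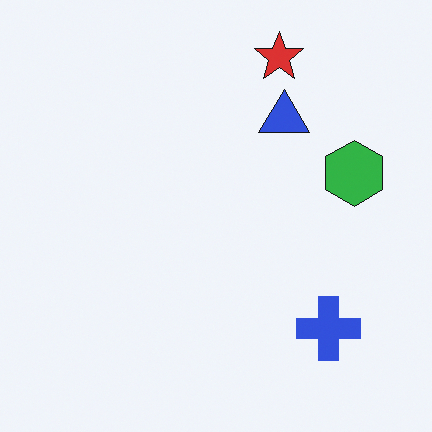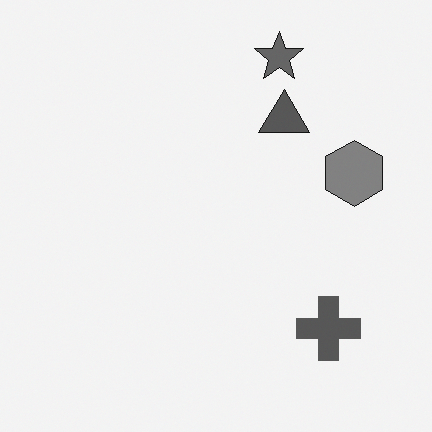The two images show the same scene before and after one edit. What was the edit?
This is the original image converted to grayscale.

All color is removed — every shape is now a shade of grey.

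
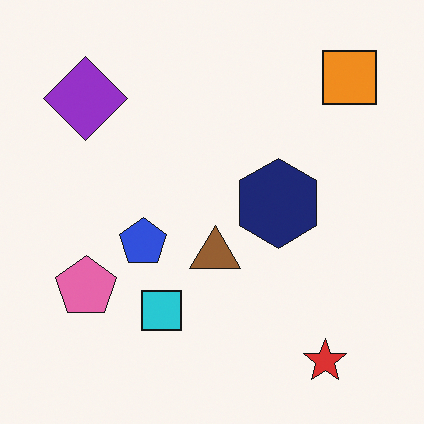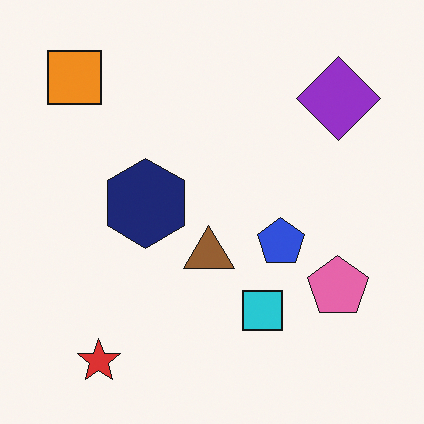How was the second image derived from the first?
The second image is the first flipped horizontally (left ↔ right).

The orange square is in the top-right of the first image and the top-left of the second — shapes on opposite sides of the vertical midline have swapped in a mirror flip.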